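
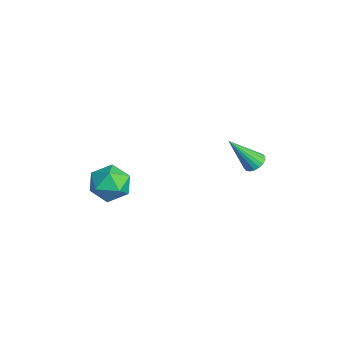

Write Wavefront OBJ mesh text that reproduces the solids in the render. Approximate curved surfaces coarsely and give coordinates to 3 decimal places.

v 1.446 2.995 -0.627
v 1.974 3.255 -0.375
v 1.254 1.705 1.107
v 1.766 3.422 -0.274
v 1.495 3.505 -0.242
v 1.215 3.486 -0.287
v 0.98 3.37 -0.4
v 0.838 3.18 -0.557
v 0.816 2.954 -0.728
v 0.919 2.735 -0.879
v 1.126 2.568 -0.98
v 1.397 2.486 -1.011
v 1.678 2.505 -0.966
v 1.912 2.62 -0.854
v 2.055 2.81 -0.697
v 2.077 3.037 -0.526
v -0.312 -2.903 -3.152
v 0.307 -3.501 -2.333
v -1.867 -3.959 -2.747
v -1.248 -4.557 -1.928
v -1.522 -3.415 -1.748
v -0.561 -2.763 -1.999
v -0.999 -4.697 -3.081
v -0.038 -4.045 -3.332
v -0.117 -4.61 -2.29
v -0.441 -3.818 -1.466
v -1.119 -3.642 -3.614
v -1.443 -2.85 -2.79
f 2 1 4
f 2 4 3
f 4 1 5
f 4 5 3
f 5 1 6
f 5 6 3
f 6 1 7
f 6 7 3
f 7 1 8
f 7 8 3
f 8 1 9
f 8 9 3
f 9 1 10
f 9 10 3
f 10 1 11
f 10 11 3
f 11 1 12
f 11 12 3
f 12 1 13
f 12 13 3
f 13 1 14
f 13 14 3
f 14 1 15
f 14 15 3
f 15 1 16
f 15 16 3
f 16 1 2
f 16 2 3
f 17 28 22
f 17 22 18
f 17 18 24
f 17 24 27
f 17 27 28
f 18 22 26
f 22 28 21
f 28 27 19
f 27 24 23
f 24 18 25
f 20 26 21
f 20 21 19
f 20 19 23
f 20 23 25
f 20 25 26
f 21 26 22
f 19 21 28
f 23 19 27
f 25 23 24
f 26 25 18



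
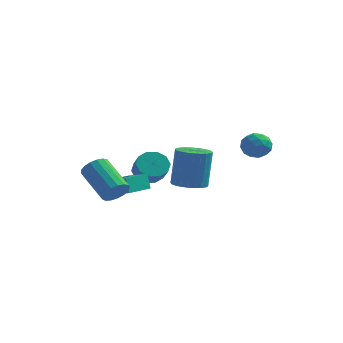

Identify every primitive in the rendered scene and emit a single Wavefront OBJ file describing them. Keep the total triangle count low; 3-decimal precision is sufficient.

v 1.601 -3.518 1.947
v 2.277 -3.017 1.824
v 2.374 -2.661 3.81
v 1.699 -3.162 3.933
v 2.029 -2.799 1.797
v 2.126 -2.443 3.783
v 1.716 -2.69 1.793
v 1.813 -2.334 3.779
v 1.385 -2.707 1.812
v 1.482 -2.351 3.798
v 1.087 -2.848 1.852
v 1.185 -2.492 3.838
v 0.868 -3.09 1.906
v 0.965 -2.735 3.892
v 0.76 -3.398 1.967
v 0.857 -3.042 3.953
v 0.78 -3.724 2.024
v 0.878 -3.368 4.01
v 0.926 -4.019 2.07
v 1.023 -3.663 4.056
v 1.174 -4.237 2.097
v 1.271 -3.881 4.083
v 1.487 -4.346 2.101
v 1.584 -3.99 4.087
v 1.818 -4.329 2.082
v 1.915 -3.973 4.068
v 2.115 -4.188 2.042
v 2.213 -3.832 4.028
v 2.335 -3.945 1.988
v 2.432 -3.59 3.974
v 2.443 -3.638 1.927
v 2.54 -3.282 3.913
v 2.422 -3.312 1.87
v 2.52 -2.956 3.856
v -2.019 -3.278 0.866
v -1.591 -3.337 1.467
v -3.014 -2.361 2.575
v -3.441 -2.302 1.974
v -1.492 -3.029 1.323
v -2.915 -2.053 2.431
v -1.514 -2.778 1.074
v -2.937 -1.802 2.182
v -1.652 -2.641 0.777
v -3.074 -1.666 1.885
v -1.873 -2.651 0.501
v -3.296 -1.675 1.609
v -2.128 -2.804 0.308
v -3.551 -1.828 1.416
v -2.358 -3.065 0.244
v -3.78 -2.09 1.351
v -2.51 -3.376 0.321
v -3.933 -2.4 1.429
v -2.549 -3.663 0.524
v -3.972 -2.688 1.632
v -2.467 -3.863 0.805
v -3.89 -2.888 1.913
v -2.283 -3.928 1.1
v -3.705 -2.953 2.208
v -2.037 -3.845 1.341
v -3.46 -2.869 2.449
v -1.788 -3.631 1.474
v -3.21 -2.656 2.582
v -3.152 -0.975 -0.278
v -3.377 -0.784 0.572
v -2.646 0.601 -0.499
v -2.87 0.792 0.352
v -2.15 -1.252 0.048
v -2.374 -1.061 0.899
v -1.643 0.324 -0.172
v -1.868 0.515 0.678
v -2.552 2.558 0.068
v -1.822 3.005 -0.007
v -1.317 2.31 0.758
v -2.048 1.862 0.832
v -2.11 3.225 0.382
v -1.605 2.529 1.147
v -2.567 3.189 0.651
v -2.062 2.494 1.416
v -3.018 2.912 0.697
v -2.514 2.217 1.462
v -3.292 2.5 0.503
v -2.787 1.805 1.268
v -3.283 2.11 0.142
v -2.778 1.415 0.907
v -2.995 1.891 -0.247
v -2.49 1.195 0.518
v -2.538 1.926 -0.516
v -2.033 1.231 0.249
v -2.086 2.203 -0.562
v -1.582 1.508 0.203
v -1.813 2.615 -0.368
v -1.308 1.92 0.397
v 2.62 2.333 2.467
v 3.389 2.553 2.597
v 2.911 1.107 2.823
v 3.68 1.327 2.953
v 3.093 1.597 3.442
v 2.913 2.355 3.221
v 3.387 1.305 2.199
v 3.207 2.063 1.978
v 3.862 1.918 2.431
v 3.681 2.098 3.199
v 2.619 1.562 2.221
v 2.438 1.742 2.989
v 2.979 2.551 2.501
v 3.321 1.109 2.919
v 2.976 1.268 3.207
v 3.428 1.397 3.283
v 2.699 2.434 2.868
v 3.151 2.564 2.944
v 2.978 2.001 3.441
v 3.149 1.096 2.476
v 3.601 1.226 2.552
v 2.872 2.263 2.137
v 3.324 2.392 2.213
v 3.322 1.659 1.979
v 3.709 2.307 2.479
v 3.88 1.586 2.689
v 3.708 1.573 2.245
v 3.602 2.019 2.116
v 3.602 2.413 2.931
v 3.773 1.692 3.14
v 3.429 1.85 3.428
v 3.323 2.296 3.298
v 3.881 2.039 2.833
v 2.527 1.968 2.28
v 2.698 1.247 2.489
v 2.977 1.364 2.122
v 2.871 1.81 1.992
v 2.42 2.074 2.731
v 2.591 1.353 2.941
v 2.698 1.641 3.304
v 2.592 2.087 3.175
v 2.419 1.621 2.587
f 2 1 5
f 2 5 3
f 3 5 6
f 3 6 4
f 5 1 7
f 5 7 6
f 6 7 8
f 6 8 4
f 7 1 9
f 7 9 8
f 8 9 10
f 8 10 4
f 9 1 11
f 9 11 10
f 10 11 12
f 10 12 4
f 11 1 13
f 11 13 12
f 12 13 14
f 12 14 4
f 13 1 15
f 13 15 14
f 14 15 16
f 14 16 4
f 15 1 17
f 15 17 16
f 16 17 18
f 16 18 4
f 17 1 19
f 17 19 18
f 18 19 20
f 18 20 4
f 19 1 21
f 19 21 20
f 20 21 22
f 20 22 4
f 21 1 23
f 21 23 22
f 22 23 24
f 22 24 4
f 23 1 25
f 23 25 24
f 24 25 26
f 24 26 4
f 25 1 27
f 25 27 26
f 26 27 28
f 26 28 4
f 27 1 29
f 27 29 28
f 28 29 30
f 28 30 4
f 29 1 31
f 29 31 30
f 30 31 32
f 30 32 4
f 31 1 33
f 31 33 32
f 32 33 34
f 32 34 4
f 33 1 2
f 33 2 34
f 34 2 3
f 34 3 4
f 36 35 39
f 36 39 37
f 37 39 40
f 37 40 38
f 39 35 41
f 39 41 40
f 40 41 42
f 40 42 38
f 41 35 43
f 41 43 42
f 42 43 44
f 42 44 38
f 43 35 45
f 43 45 44
f 44 45 46
f 44 46 38
f 45 35 47
f 45 47 46
f 46 47 48
f 46 48 38
f 47 35 49
f 47 49 48
f 48 49 50
f 48 50 38
f 49 35 51
f 49 51 50
f 50 51 52
f 50 52 38
f 51 35 53
f 51 53 52
f 52 53 54
f 52 54 38
f 53 35 55
f 53 55 54
f 54 55 56
f 54 56 38
f 55 35 57
f 55 57 56
f 56 57 58
f 56 58 38
f 57 35 59
f 57 59 58
f 58 59 60
f 58 60 38
f 59 35 61
f 59 61 60
f 60 61 62
f 60 62 38
f 61 35 36
f 61 36 62
f 62 36 37
f 62 37 38
f 64 66 63
f 67 64 63
f 63 66 65
f 65 67 63
f 64 70 66
f 68 64 67
f 68 70 64
f 66 70 65
f 69 67 65
f 65 70 69
f 69 68 67
f 70 68 69
f 72 71 75
f 72 75 73
f 73 75 76
f 73 76 74
f 75 71 77
f 75 77 76
f 76 77 78
f 76 78 74
f 77 71 79
f 77 79 78
f 78 79 80
f 78 80 74
f 79 71 81
f 79 81 80
f 80 81 82
f 80 82 74
f 81 71 83
f 81 83 82
f 82 83 84
f 82 84 74
f 83 71 85
f 83 85 84
f 84 85 86
f 84 86 74
f 85 71 87
f 85 87 86
f 86 87 88
f 86 88 74
f 87 71 89
f 87 89 88
f 88 89 90
f 88 90 74
f 89 71 91
f 89 91 90
f 90 91 92
f 90 92 74
f 91 71 72
f 91 72 92
f 92 72 73
f 92 73 74
f 93 130 109
f 130 104 133
f 109 133 98
f 130 133 109
f 93 109 105
f 109 98 110
f 105 110 94
f 109 110 105
f 93 105 114
f 105 94 115
f 114 115 100
f 105 115 114
f 93 114 126
f 114 100 129
f 126 129 103
f 114 129 126
f 93 126 130
f 126 103 134
f 130 134 104
f 126 134 130
f 94 110 121
f 110 98 124
f 121 124 102
f 110 124 121
f 98 133 111
f 133 104 132
f 111 132 97
f 133 132 111
f 104 134 131
f 134 103 127
f 131 127 95
f 134 127 131
f 103 129 128
f 129 100 116
f 128 116 99
f 129 116 128
f 100 115 120
f 115 94 117
f 120 117 101
f 115 117 120
f 96 122 108
f 122 102 123
f 108 123 97
f 122 123 108
f 96 108 106
f 108 97 107
f 106 107 95
f 108 107 106
f 96 106 113
f 106 95 112
f 113 112 99
f 106 112 113
f 96 113 118
f 113 99 119
f 118 119 101
f 113 119 118
f 96 118 122
f 118 101 125
f 122 125 102
f 118 125 122
f 97 123 111
f 123 102 124
f 111 124 98
f 123 124 111
f 95 107 131
f 107 97 132
f 131 132 104
f 107 132 131
f 99 112 128
f 112 95 127
f 128 127 103
f 112 127 128
f 101 119 120
f 119 99 116
f 120 116 100
f 119 116 120
f 102 125 121
f 125 101 117
f 121 117 94
f 125 117 121



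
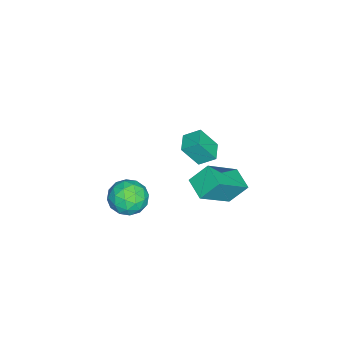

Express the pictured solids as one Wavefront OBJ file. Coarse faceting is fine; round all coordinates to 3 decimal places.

v -2.712 0.656 2.835
v -2.505 0.011 3.814
v -2.824 1.331 3.304
v -2.617 0.687 4.283
v -1.883 0.833 2.777
v -1.676 0.189 3.756
v -1.995 1.509 3.246
v -1.788 0.864 4.225
v -3.153 -1.633 -1.439
v -2.566 -1.832 -2.113
v -3.234 -3.068 -1.087
v -2.647 -3.267 -1.761
v -2.359 -2.811 -1.022
v -2.309 -1.923 -1.24
v -3.491 -2.977 -1.96
v -3.441 -2.089 -2.178
v -2.775 -2.662 -2.435
v -2.075 -2.559 -1.855
v -3.725 -2.341 -1.345
v -3.025 -2.238 -0.765
v -2.852 -1.606 -1.807
v -2.948 -3.294 -1.393
v -2.778 -3.025 -0.959
v -2.433 -3.142 -1.355
v -2.701 -1.66 -1.294
v -2.356 -1.777 -1.69
v -2.234 -2.352 -1.048
v -3.444 -3.123 -1.51
v -3.099 -3.24 -1.906
v -3.367 -1.758 -1.845
v -3.022 -1.875 -2.241
v -3.566 -2.548 -2.152
v -2.63 -2.211 -2.392
v -2.678 -3.055 -2.185
v -3.174 -2.884 -2.302
v -3.145 -2.363 -2.43
v -2.219 -2.151 -2.051
v -2.267 -2.994 -1.844
v -2.097 -2.726 -1.41
v -2.068 -2.205 -1.538
v -2.342 -2.639 -2.24
v -3.533 -1.906 -1.356
v -3.581 -2.749 -1.149
v -3.732 -2.695 -1.662
v -3.703 -2.174 -1.79
v -3.122 -1.845 -1.015
v -3.17 -2.689 -0.808
v -2.655 -2.537 -0.77
v -2.626 -2.016 -0.898
v -3.458 -2.261 -0.96
v -2.994 0.109 0.34
v -3.346 0.798 1.177
v -4.225 0.992 -0.904
v -4.576 1.682 -0.067
v -2.244 0.798 0.087
v -2.595 1.488 0.924
v -3.474 1.682 -1.157
v -3.826 2.371 -0.32
f 2 4 1
f 5 2 1
f 1 4 3
f 3 5 1
f 2 8 4
f 6 2 5
f 6 8 2
f 4 8 3
f 7 5 3
f 3 8 7
f 7 6 5
f 8 6 7
f 9 46 25
f 46 20 49
f 25 49 14
f 46 49 25
f 9 25 21
f 25 14 26
f 21 26 10
f 25 26 21
f 9 21 30
f 21 10 31
f 30 31 16
f 21 31 30
f 9 30 42
f 30 16 45
f 42 45 19
f 30 45 42
f 9 42 46
f 42 19 50
f 46 50 20
f 42 50 46
f 10 26 37
f 26 14 40
f 37 40 18
f 26 40 37
f 14 49 27
f 49 20 48
f 27 48 13
f 49 48 27
f 20 50 47
f 50 19 43
f 47 43 11
f 50 43 47
f 19 45 44
f 45 16 32
f 44 32 15
f 45 32 44
f 16 31 36
f 31 10 33
f 36 33 17
f 31 33 36
f 12 38 24
f 38 18 39
f 24 39 13
f 38 39 24
f 12 24 22
f 24 13 23
f 22 23 11
f 24 23 22
f 12 22 29
f 22 11 28
f 29 28 15
f 22 28 29
f 12 29 34
f 29 15 35
f 34 35 17
f 29 35 34
f 12 34 38
f 34 17 41
f 38 41 18
f 34 41 38
f 13 39 27
f 39 18 40
f 27 40 14
f 39 40 27
f 11 23 47
f 23 13 48
f 47 48 20
f 23 48 47
f 15 28 44
f 28 11 43
f 44 43 19
f 28 43 44
f 17 35 36
f 35 15 32
f 36 32 16
f 35 32 36
f 18 41 37
f 41 17 33
f 37 33 10
f 41 33 37
f 52 54 51
f 55 52 51
f 51 54 53
f 53 55 51
f 52 58 54
f 56 52 55
f 56 58 52
f 54 58 53
f 57 55 53
f 53 58 57
f 57 56 55
f 58 56 57



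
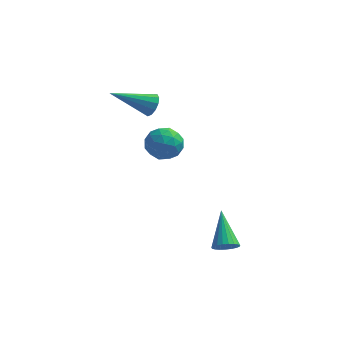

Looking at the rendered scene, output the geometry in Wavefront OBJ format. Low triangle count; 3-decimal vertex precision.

v -0.827 3.164 3.405
v -0.48 3.134 3.966
v -2.593 2.376 4.455
v -0.636 3.471 3.958
v -0.853 3.711 3.774
v -1.061 3.778 3.473
v -1.195 3.65 3.151
v -1.213 3.367 2.909
v -1.108 3.02 2.825
v -0.914 2.719 2.926
v -0.692 2.56 3.178
v -0.514 2.592 3.503
v -0.435 2.806 3.797
v 0.111 -0.398 3.557
v 0.993 -0.302 3.336
v 0.447 -1.578 4.384
v 1.329 -1.482 4.163
v 0.923 -0.865 4.703
v 0.715 -0.136 4.191
v 0.725 -1.744 3.529
v 0.517 -1.015 3.017
v 1.373 -1.134 3.318
v 1.495 -0.59 4.044
v -0.055 -1.29 3.676
v 0.067 -0.746 4.402
v 0.522 -0.246 3.374
v 0.918 -1.634 4.346
v 0.679 -1.271 4.663
v 1.197 -1.214 4.534
v 0.359 -0.149 3.876
v 0.877 -0.092 3.747
v 0.836 -0.423 4.55
v 0.563 -1.788 3.973
v 1.081 -1.731 3.844
v 0.243 -0.666 3.186
v 0.761 -0.609 3.057
v 0.604 -1.457 3.17
v 1.264 -0.679 3.234
v 1.462 -1.372 3.72
v 1.107 -1.527 3.347
v 0.984 -1.098 3.046
v 1.336 -0.359 3.66
v 1.534 -1.053 4.146
v 1.295 -0.69 4.463
v 1.173 -0.261 4.163
v 1.559 -0.848 3.65
v -0.094 -0.827 3.574
v 0.104 -1.521 4.06
v 0.267 -1.619 3.557
v 0.145 -1.19 3.257
v -0.022 -0.508 4
v 0.176 -1.201 4.486
v 0.456 -0.782 4.674
v 0.333 -0.353 4.373
v -0.119 -1.032 4.07
v 3.587 -1.295 -2.315
v 4.152 -1.013 -2.417
v 3.053 0.215 -1.085
v 4.003 -0.908 -2.61
v 3.781 -0.87 -2.753
v 3.526 -0.906 -2.82
v 3.281 -1.009 -2.799
v 3.09 -1.161 -2.695
v 2.984 -1.337 -2.526
v 2.982 -1.505 -2.319
v 3.085 -1.637 -2.113
v 3.275 -1.71 -1.941
v 3.519 -1.711 -1.834
v 3.774 -1.641 -1.81
v 3.997 -1.51 -1.874
v 4.149 -1.342 -2.013
v 4.204 -1.167 -2.205
f 2 1 4
f 2 4 3
f 4 1 5
f 4 5 3
f 5 1 6
f 5 6 3
f 6 1 7
f 6 7 3
f 7 1 8
f 7 8 3
f 8 1 9
f 8 9 3
f 9 1 10
f 9 10 3
f 10 1 11
f 10 11 3
f 11 1 12
f 11 12 3
f 12 1 13
f 12 13 3
f 13 1 2
f 13 2 3
f 14 51 30
f 51 25 54
f 30 54 19
f 51 54 30
f 14 30 26
f 30 19 31
f 26 31 15
f 30 31 26
f 14 26 35
f 26 15 36
f 35 36 21
f 26 36 35
f 14 35 47
f 35 21 50
f 47 50 24
f 35 50 47
f 14 47 51
f 47 24 55
f 51 55 25
f 47 55 51
f 15 31 42
f 31 19 45
f 42 45 23
f 31 45 42
f 19 54 32
f 54 25 53
f 32 53 18
f 54 53 32
f 25 55 52
f 55 24 48
f 52 48 16
f 55 48 52
f 24 50 49
f 50 21 37
f 49 37 20
f 50 37 49
f 21 36 41
f 36 15 38
f 41 38 22
f 36 38 41
f 17 43 29
f 43 23 44
f 29 44 18
f 43 44 29
f 17 29 27
f 29 18 28
f 27 28 16
f 29 28 27
f 17 27 34
f 27 16 33
f 34 33 20
f 27 33 34
f 17 34 39
f 34 20 40
f 39 40 22
f 34 40 39
f 17 39 43
f 39 22 46
f 43 46 23
f 39 46 43
f 18 44 32
f 44 23 45
f 32 45 19
f 44 45 32
f 16 28 52
f 28 18 53
f 52 53 25
f 28 53 52
f 20 33 49
f 33 16 48
f 49 48 24
f 33 48 49
f 22 40 41
f 40 20 37
f 41 37 21
f 40 37 41
f 23 46 42
f 46 22 38
f 42 38 15
f 46 38 42
f 57 56 59
f 57 59 58
f 59 56 60
f 59 60 58
f 60 56 61
f 60 61 58
f 61 56 62
f 61 62 58
f 62 56 63
f 62 63 58
f 63 56 64
f 63 64 58
f 64 56 65
f 64 65 58
f 65 56 66
f 65 66 58
f 66 56 67
f 66 67 58
f 67 56 68
f 67 68 58
f 68 56 69
f 68 69 58
f 69 56 70
f 69 70 58
f 70 56 71
f 70 71 58
f 71 56 72
f 71 72 58
f 72 56 57
f 72 57 58



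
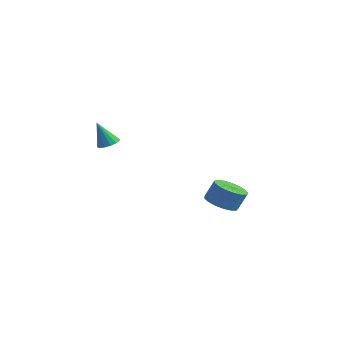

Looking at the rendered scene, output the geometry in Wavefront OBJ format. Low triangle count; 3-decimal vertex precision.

v 1.313 3.288 -2.505
v 2.283 3.099 -2.716
v 2.616 3.524 -1.567
v 1.647 3.712 -1.355
v 2.218 3.554 -2.866
v 2.551 3.979 -1.716
v 1.946 3.948 -2.932
v 2.28 4.373 -1.783
v 1.529 4.191 -2.901
v 1.863 4.616 -1.752
v 1.063 4.227 -2.779
v 1.396 4.652 -1.63
v 0.654 4.047 -2.594
v 0.987 4.472 -1.445
v 0.396 3.694 -2.389
v 0.729 4.119 -1.239
v 0.348 3.247 -2.21
v 0.682 3.672 -1.06
v 0.521 2.81 -2.099
v 0.855 3.235 -0.949
v 0.876 2.482 -2.08
v 1.21 2.907 -0.931
v 1.331 2.339 -2.159
v 1.664 2.763 -1.01
v 1.782 2.413 -2.317
v 2.115 2.837 -1.168
v 2.125 2.687 -2.518
v 2.459 3.112 -1.369
v 0.018 -3.523 3.283
v 0.626 -3.534 3.448
v -0.378 -3.957 4.717
v 0.527 -3.23 3.512
v 0.291 -3.005 3.515
v -0.018 -2.918 3.456
v -0.317 -2.994 3.35
v -0.526 -3.212 3.226
v -0.59 -3.513 3.118
v -0.49 -3.817 3.054
v -0.254 -4.042 3.051
v 0.055 -4.128 3.11
v 0.354 -4.052 3.216
v 0.563 -3.835 3.339
f 2 1 5
f 2 5 3
f 3 5 6
f 3 6 4
f 5 1 7
f 5 7 6
f 6 7 8
f 6 8 4
f 7 1 9
f 7 9 8
f 8 9 10
f 8 10 4
f 9 1 11
f 9 11 10
f 10 11 12
f 10 12 4
f 11 1 13
f 11 13 12
f 12 13 14
f 12 14 4
f 13 1 15
f 13 15 14
f 14 15 16
f 14 16 4
f 15 1 17
f 15 17 16
f 16 17 18
f 16 18 4
f 17 1 19
f 17 19 18
f 18 19 20
f 18 20 4
f 19 1 21
f 19 21 20
f 20 21 22
f 20 22 4
f 21 1 23
f 21 23 22
f 22 23 24
f 22 24 4
f 23 1 25
f 23 25 24
f 24 25 26
f 24 26 4
f 25 1 27
f 25 27 26
f 26 27 28
f 26 28 4
f 27 1 2
f 27 2 28
f 28 2 3
f 28 3 4
f 30 29 32
f 30 32 31
f 32 29 33
f 32 33 31
f 33 29 34
f 33 34 31
f 34 29 35
f 34 35 31
f 35 29 36
f 35 36 31
f 36 29 37
f 36 37 31
f 37 29 38
f 37 38 31
f 38 29 39
f 38 39 31
f 39 29 40
f 39 40 31
f 40 29 41
f 40 41 31
f 41 29 42
f 41 42 31
f 42 29 30
f 42 30 31



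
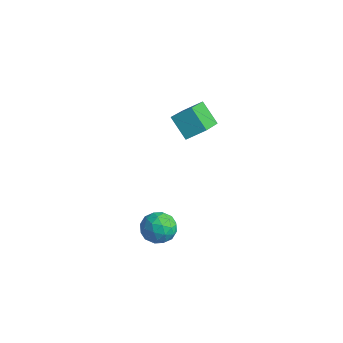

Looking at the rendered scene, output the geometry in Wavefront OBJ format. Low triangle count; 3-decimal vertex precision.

v -0.765 -0.473 -1.055
v -0.4 -1.01 -1.501
v -1.62 -1.35 -0.699
v -1.255 -1.887 -1.145
v -0.905 -1.61 -0.495
v -0.376 -1.068 -0.715
v -1.644 -1.292 -1.485
v -1.115 -0.75 -1.705
v -0.943 -1.517 -1.767
v -0.486 -1.714 -1.155
v -1.534 -0.646 -1.045
v -1.077 -0.843 -0.433
v -0.507 -0.665 -1.31
v -1.513 -1.695 -0.89
v -1.307 -1.532 -0.508
v -1.092 -1.849 -0.77
v -0.493 -0.698 -0.848
v -0.279 -1.015 -1.11
v -0.575 -1.367 -0.518
v -1.741 -1.345 -1.09
v -1.527 -1.662 -1.352
v -0.928 -0.511 -1.43
v -0.713 -0.828 -1.692
v -1.445 -0.993 -1.682
v -0.612 -1.278 -1.728
v -1.114 -1.794 -1.518
v -1.343 -1.444 -1.718
v -1.032 -1.125 -1.848
v -0.343 -1.394 -1.368
v -0.846 -1.909 -1.158
v -0.64 -1.746 -0.776
v -0.329 -1.428 -0.906
v -0.662 -1.692 -1.524
v -1.174 -0.451 -1.042
v -1.677 -0.966 -0.832
v -1.691 -0.932 -1.294
v -1.38 -0.614 -1.424
v -0.906 -0.566 -0.682
v -1.408 -1.082 -0.472
v -0.988 -1.235 -0.352
v -0.677 -0.916 -0.482
v -1.358 -0.668 -0.676
v -1.131 0.365 3.436
v -2.009 0.371 4.254
v -2.066 1.84 2.421
v -2.944 1.846 3.239
v -0.656 1.014 3.941
v -1.534 1.02 4.759
v -1.591 2.489 2.926
v -2.469 2.495 3.744
f 1 38 17
f 38 12 41
f 17 41 6
f 38 41 17
f 1 17 13
f 17 6 18
f 13 18 2
f 17 18 13
f 1 13 22
f 13 2 23
f 22 23 8
f 13 23 22
f 1 22 34
f 22 8 37
f 34 37 11
f 22 37 34
f 1 34 38
f 34 11 42
f 38 42 12
f 34 42 38
f 2 18 29
f 18 6 32
f 29 32 10
f 18 32 29
f 6 41 19
f 41 12 40
f 19 40 5
f 41 40 19
f 12 42 39
f 42 11 35
f 39 35 3
f 42 35 39
f 11 37 36
f 37 8 24
f 36 24 7
f 37 24 36
f 8 23 28
f 23 2 25
f 28 25 9
f 23 25 28
f 4 30 16
f 30 10 31
f 16 31 5
f 30 31 16
f 4 16 14
f 16 5 15
f 14 15 3
f 16 15 14
f 4 14 21
f 14 3 20
f 21 20 7
f 14 20 21
f 4 21 26
f 21 7 27
f 26 27 9
f 21 27 26
f 4 26 30
f 26 9 33
f 30 33 10
f 26 33 30
f 5 31 19
f 31 10 32
f 19 32 6
f 31 32 19
f 3 15 39
f 15 5 40
f 39 40 12
f 15 40 39
f 7 20 36
f 20 3 35
f 36 35 11
f 20 35 36
f 9 27 28
f 27 7 24
f 28 24 8
f 27 24 28
f 10 33 29
f 33 9 25
f 29 25 2
f 33 25 29
f 44 46 43
f 47 44 43
f 43 46 45
f 45 47 43
f 44 50 46
f 48 44 47
f 48 50 44
f 46 50 45
f 49 47 45
f 45 50 49
f 49 48 47
f 50 48 49



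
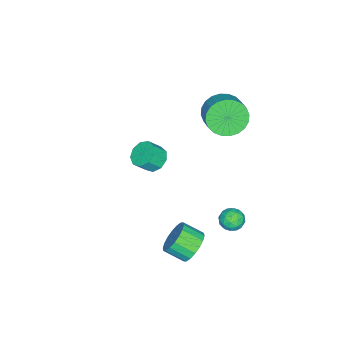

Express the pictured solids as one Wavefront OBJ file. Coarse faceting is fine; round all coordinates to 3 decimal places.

v 0.626 3.436 -2.762
v 1.112 2.973 -2.895
v -0.152 2.667 -2.925
v 0.334 2.204 -3.058
v 0.259 2.449 -2.424
v 0.74 2.924 -2.323
v 0.22 2.716 -3.497
v 0.701 3.191 -3.396
v 0.861 2.528 -3.349
v 0.884 2.363 -2.686
v 0.076 3.277 -3.134
v 0.099 3.112 -2.471
v 0.937 3.272 -2.814
v 0.023 2.368 -3.006
v -0.021 2.512 -2.633
v 0.264 2.24 -2.711
v 0.719 3.243 -2.478
v 1.004 2.971 -2.556
v 0.503 2.663 -2.28
v -0.044 2.669 -3.264
v 0.241 2.397 -3.342
v 0.696 3.4 -3.109
v 0.981 3.128 -3.187
v 0.457 2.977 -3.54
v 1.075 2.738 -3.159
v 0.618 2.286 -3.255
v 0.551 2.587 -3.513
v 0.834 2.866 -3.453
v 1.089 2.641 -2.769
v 0.632 2.19 -2.865
v 0.588 2.333 -2.493
v 0.87 2.613 -2.433
v 0.941 2.38 -3.036
v 0.328 3.45 -2.955
v -0.129 2.999 -3.051
v 0.09 3.027 -3.387
v 0.372 3.307 -3.327
v 0.342 3.354 -2.565
v -0.115 2.902 -2.661
v 0.126 2.774 -2.367
v 0.409 3.053 -2.307
v 0.019 3.26 -2.784
v 2.758 1.87 -3.296
v 3.451 2.257 -2.87
v 3.634 1.276 -2.278
v 2.942 0.89 -2.704
v 3.14 2.343 -2.632
v 3.324 1.362 -2.04
v 2.754 2.335 -2.525
v 2.938 1.354 -1.933
v 2.369 2.235 -2.571
v 2.552 1.254 -1.979
v 2.061 2.063 -2.761
v 2.244 1.083 -2.169
v 1.891 1.853 -3.056
v 2.074 0.872 -2.464
v 1.893 1.646 -3.399
v 2.076 0.666 -2.807
v 2.066 1.484 -3.722
v 2.249 0.503 -3.13
v 2.376 1.398 -3.96
v 2.56 0.417 -3.368
v 2.762 1.406 -4.067
v 2.946 0.425 -3.475
v 3.148 1.506 -4.021
v 3.331 0.525 -3.429
v 3.456 1.677 -3.831
v 3.639 0.697 -3.239
v 3.626 1.888 -3.536
v 3.809 0.907 -2.944
v 3.624 2.094 -3.193
v 3.807 1.114 -2.601
v -2.573 0.915 2.086
v -1.969 0.887 1.216
v -1.063 1.538 1.823
v -1.667 1.565 2.694
v -2.181 1.237 1.156
v -1.275 1.888 1.763
v -2.452 1.538 1.238
v -1.546 2.189 1.845
v -2.742 1.745 1.449
v -1.836 2.395 2.056
v -3.006 1.824 1.757
v -2.1 2.475 2.364
v -3.204 1.766 2.115
v -2.298 2.417 2.723
v -3.306 1.578 2.469
v -2.4 2.228 3.077
v -3.296 1.288 2.765
v -2.391 1.939 3.372
v -3.177 0.942 2.957
v -2.271 1.593 3.564
v -2.965 0.592 3.017
v -2.059 1.243 3.624
v -2.694 0.291 2.935
v -1.788 0.942 3.542
v -2.404 0.085 2.724
v -1.498 0.735 3.331
v -2.14 0.005 2.416
v -1.234 0.656 3.023
v -1.942 0.063 2.057
v -1.036 0.714 2.665
v -1.84 0.252 1.703
v -0.934 0.902 2.311
v -1.849 0.541 1.408
v -0.944 1.192 2.015
v -2.929 -2.88 -3.874
v -2.397 -3.148 -4.393
v -1.899 -3.608 -3.645
v -2.431 -3.34 -3.126
v -2.242 -2.667 -4.201
v -1.744 -3.128 -3.453
v -2.408 -2.286 -3.856
v -1.91 -2.747 -3.108
v -2.818 -2.183 -3.519
v -2.32 -2.643 -2.771
v -3.28 -2.406 -3.349
v -2.782 -2.866 -2.6
v -3.578 -2.85 -3.424
v -3.079 -3.311 -2.676
v -3.572 -3.309 -3.71
v -3.074 -3.769 -2.962
v -3.265 -3.566 -4.073
v -2.767 -4.027 -3.325
v -2.802 -3.503 -4.343
v -2.303 -3.963 -3.594
f 1 38 17
f 38 12 41
f 17 41 6
f 38 41 17
f 1 17 13
f 17 6 18
f 13 18 2
f 17 18 13
f 1 13 22
f 13 2 23
f 22 23 8
f 13 23 22
f 1 22 34
f 22 8 37
f 34 37 11
f 22 37 34
f 1 34 38
f 34 11 42
f 38 42 12
f 34 42 38
f 2 18 29
f 18 6 32
f 29 32 10
f 18 32 29
f 6 41 19
f 41 12 40
f 19 40 5
f 41 40 19
f 12 42 39
f 42 11 35
f 39 35 3
f 42 35 39
f 11 37 36
f 37 8 24
f 36 24 7
f 37 24 36
f 8 23 28
f 23 2 25
f 28 25 9
f 23 25 28
f 4 30 16
f 30 10 31
f 16 31 5
f 30 31 16
f 4 16 14
f 16 5 15
f 14 15 3
f 16 15 14
f 4 14 21
f 14 3 20
f 21 20 7
f 14 20 21
f 4 21 26
f 21 7 27
f 26 27 9
f 21 27 26
f 4 26 30
f 26 9 33
f 30 33 10
f 26 33 30
f 5 31 19
f 31 10 32
f 19 32 6
f 31 32 19
f 3 15 39
f 15 5 40
f 39 40 12
f 15 40 39
f 7 20 36
f 20 3 35
f 36 35 11
f 20 35 36
f 9 27 28
f 27 7 24
f 28 24 8
f 27 24 28
f 10 33 29
f 33 9 25
f 29 25 2
f 33 25 29
f 44 43 47
f 44 47 45
f 45 47 48
f 45 48 46
f 47 43 49
f 47 49 48
f 48 49 50
f 48 50 46
f 49 43 51
f 49 51 50
f 50 51 52
f 50 52 46
f 51 43 53
f 51 53 52
f 52 53 54
f 52 54 46
f 53 43 55
f 53 55 54
f 54 55 56
f 54 56 46
f 55 43 57
f 55 57 56
f 56 57 58
f 56 58 46
f 57 43 59
f 57 59 58
f 58 59 60
f 58 60 46
f 59 43 61
f 59 61 60
f 60 61 62
f 60 62 46
f 61 43 63
f 61 63 62
f 62 63 64
f 62 64 46
f 63 43 65
f 63 65 64
f 64 65 66
f 64 66 46
f 65 43 67
f 65 67 66
f 66 67 68
f 66 68 46
f 67 43 69
f 67 69 68
f 68 69 70
f 68 70 46
f 69 43 71
f 69 71 70
f 70 71 72
f 70 72 46
f 71 43 44
f 71 44 72
f 72 44 45
f 72 45 46
f 74 73 77
f 74 77 75
f 75 77 78
f 75 78 76
f 77 73 79
f 77 79 78
f 78 79 80
f 78 80 76
f 79 73 81
f 79 81 80
f 80 81 82
f 80 82 76
f 81 73 83
f 81 83 82
f 82 83 84
f 82 84 76
f 83 73 85
f 83 85 84
f 84 85 86
f 84 86 76
f 85 73 87
f 85 87 86
f 86 87 88
f 86 88 76
f 87 73 89
f 87 89 88
f 88 89 90
f 88 90 76
f 89 73 91
f 89 91 90
f 90 91 92
f 90 92 76
f 91 73 93
f 91 93 92
f 92 93 94
f 92 94 76
f 93 73 95
f 93 95 94
f 94 95 96
f 94 96 76
f 95 73 97
f 95 97 96
f 96 97 98
f 96 98 76
f 97 73 99
f 97 99 98
f 98 99 100
f 98 100 76
f 99 73 101
f 99 101 100
f 100 101 102
f 100 102 76
f 101 73 103
f 101 103 102
f 102 103 104
f 102 104 76
f 103 73 105
f 103 105 104
f 104 105 106
f 104 106 76
f 105 73 74
f 105 74 106
f 106 74 75
f 106 75 76
f 108 107 111
f 108 111 109
f 109 111 112
f 109 112 110
f 111 107 113
f 111 113 112
f 112 113 114
f 112 114 110
f 113 107 115
f 113 115 114
f 114 115 116
f 114 116 110
f 115 107 117
f 115 117 116
f 116 117 118
f 116 118 110
f 117 107 119
f 117 119 118
f 118 119 120
f 118 120 110
f 119 107 121
f 119 121 120
f 120 121 122
f 120 122 110
f 121 107 123
f 121 123 122
f 122 123 124
f 122 124 110
f 123 107 125
f 123 125 124
f 124 125 126
f 124 126 110
f 125 107 108
f 125 108 126
f 126 108 109
f 126 109 110



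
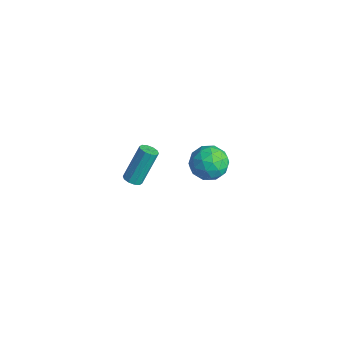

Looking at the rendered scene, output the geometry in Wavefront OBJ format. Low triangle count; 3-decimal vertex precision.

v -2.274 -2.108 -3.094
v -1.763 -2.014 -3.112
v -1.895 -0.938 -1.325
v -2.406 -1.032 -1.306
v -1.913 -1.775 -3.267
v -2.046 -0.7 -1.48
v -2.201 -1.664 -3.355
v -2.334 -0.589 -1.568
v -2.517 -1.722 -3.344
v -2.65 -0.647 -1.556
v -2.74 -1.928 -3.237
v -2.873 -0.852 -1.449
v -2.785 -2.202 -3.075
v -2.917 -1.126 -1.288
v -2.634 -2.44 -2.92
v -2.767 -1.365 -1.133
v -2.346 -2.551 -2.832
v -2.479 -1.476 -1.045
v -2.03 -2.493 -2.844
v -2.163 -1.418 -1.056
v -1.807 -2.288 -2.951
v -1.94 -1.212 -1.163
v 3.222 -0.86 3.802
v 3.939 -0.932 3.125
v 3.501 -2.368 4.255
v 4.218 -2.44 3.578
v 4.339 -1.856 4.367
v 4.167 -0.924 4.086
v 3.273 -2.376 3.294
v 3.101 -1.444 3.013
v 3.97 -1.868 2.811
v 4.629 -1.547 3.474
v 2.811 -1.753 3.906
v 3.47 -1.432 4.569
v 3.556 -0.764 3.423
v 3.884 -2.536 3.957
v 3.956 -2.193 4.42
v 4.377 -2.235 4.022
v 3.69 -0.759 3.989
v 4.111 -0.801 3.591
v 4.347 -1.344 4.321
v 3.329 -2.499 3.789
v 3.75 -2.541 3.391
v 3.063 -1.065 3.358
v 3.484 -1.107 2.96
v 3.093 -1.956 3.059
v 3.995 -1.356 2.841
v 4.16 -2.242 3.107
v 3.604 -2.205 2.94
v 3.503 -1.657 2.775
v 4.383 -1.167 3.23
v 4.547 -2.053 3.497
v 4.618 -1.71 3.96
v 4.517 -1.163 3.796
v 4.401 -1.718 3.046
v 2.893 -1.247 3.883
v 3.057 -2.133 4.15
v 2.923 -2.137 3.584
v 2.822 -1.59 3.42
v 3.28 -1.058 4.273
v 3.445 -1.944 4.539
v 3.937 -1.643 4.605
v 3.836 -1.095 4.44
v 3.039 -1.582 4.334
f 2 1 5
f 2 5 3
f 3 5 6
f 3 6 4
f 5 1 7
f 5 7 6
f 6 7 8
f 6 8 4
f 7 1 9
f 7 9 8
f 8 9 10
f 8 10 4
f 9 1 11
f 9 11 10
f 10 11 12
f 10 12 4
f 11 1 13
f 11 13 12
f 12 13 14
f 12 14 4
f 13 1 15
f 13 15 14
f 14 15 16
f 14 16 4
f 15 1 17
f 15 17 16
f 16 17 18
f 16 18 4
f 17 1 19
f 17 19 18
f 18 19 20
f 18 20 4
f 19 1 21
f 19 21 20
f 20 21 22
f 20 22 4
f 21 1 2
f 21 2 22
f 22 2 3
f 22 3 4
f 23 60 39
f 60 34 63
f 39 63 28
f 60 63 39
f 23 39 35
f 39 28 40
f 35 40 24
f 39 40 35
f 23 35 44
f 35 24 45
f 44 45 30
f 35 45 44
f 23 44 56
f 44 30 59
f 56 59 33
f 44 59 56
f 23 56 60
f 56 33 64
f 60 64 34
f 56 64 60
f 24 40 51
f 40 28 54
f 51 54 32
f 40 54 51
f 28 63 41
f 63 34 62
f 41 62 27
f 63 62 41
f 34 64 61
f 64 33 57
f 61 57 25
f 64 57 61
f 33 59 58
f 59 30 46
f 58 46 29
f 59 46 58
f 30 45 50
f 45 24 47
f 50 47 31
f 45 47 50
f 26 52 38
f 52 32 53
f 38 53 27
f 52 53 38
f 26 38 36
f 38 27 37
f 36 37 25
f 38 37 36
f 26 36 43
f 36 25 42
f 43 42 29
f 36 42 43
f 26 43 48
f 43 29 49
f 48 49 31
f 43 49 48
f 26 48 52
f 48 31 55
f 52 55 32
f 48 55 52
f 27 53 41
f 53 32 54
f 41 54 28
f 53 54 41
f 25 37 61
f 37 27 62
f 61 62 34
f 37 62 61
f 29 42 58
f 42 25 57
f 58 57 33
f 42 57 58
f 31 49 50
f 49 29 46
f 50 46 30
f 49 46 50
f 32 55 51
f 55 31 47
f 51 47 24
f 55 47 51



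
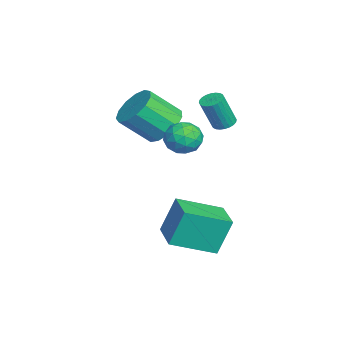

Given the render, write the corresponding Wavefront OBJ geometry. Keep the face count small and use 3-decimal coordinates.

v -0.925 3.521 2.746
v -0.43 3.737 2.729
v -0.141 3.196 4.217
v -0.635 2.979 4.234
v -0.542 3.897 2.808
v -0.253 3.355 4.297
v -0.713 3.999 2.879
v -0.423 3.458 4.367
v -0.915 4.029 2.929
v -0.626 3.487 4.417
v -1.119 3.981 2.951
v -0.83 3.439 4.439
v -1.293 3.863 2.942
v -1.004 3.321 4.43
v -1.412 3.693 2.903
v -1.122 3.151 4.391
v -1.456 3.497 2.84
v -1.166 2.955 4.329
v -1.419 3.304 2.763
v -1.13 2.763 4.251
v -1.307 3.145 2.683
v -1.018 2.603 4.172
v -1.137 3.042 2.613
v -0.847 2.501 4.101
v -0.934 3.013 2.563
v -0.645 2.471 4.051
v -0.73 3.061 2.541
v -0.441 2.519 4.029
v -0.556 3.179 2.55
v -0.267 2.637 4.038
v -0.438 3.349 2.589
v -0.148 2.807 4.077
v -0.394 3.545 2.651
v -0.104 3.003 4.14
v 0.31 2.125 2.716
v 0.967 2.248 2.171
v 1.153 1.412 3.569
v 1.81 1.535 3.024
v 1.485 2.201 3.465
v 0.964 2.641 2.938
v 1.156 1.019 2.802
v 0.635 1.459 2.275
v 1.489 1.564 2.224
v 1.692 2.295 2.634
v 0.428 1.365 3.106
v 0.631 2.096 3.516
v 0.564 2.249 2.369
v 1.556 1.411 3.371
v 1.365 1.802 3.631
v 1.75 1.875 3.31
v 0.563 2.48 2.82
v 0.949 2.553 2.499
v 1.253 2.525 3.26
v 1.171 1.107 3.241
v 1.557 1.18 2.92
v 0.37 1.785 2.43
v 0.755 1.858 2.109
v 0.867 1.135 2.48
v 1.257 1.92 2.079
v 1.753 1.501 2.581
v 1.369 1.197 2.45
v 1.063 1.456 2.14
v 1.377 2.349 2.32
v 1.872 1.93 2.821
v 1.681 2.322 3.081
v 1.375 2.581 2.771
v 1.684 1.947 2.351
v 0.248 1.73 2.919
v 0.743 1.311 3.42
v 0.745 1.079 2.969
v 0.439 1.338 2.659
v 0.367 2.159 3.159
v 0.863 1.74 3.661
v 1.057 2.204 3.6
v 0.751 2.463 3.29
v 0.436 1.713 3.389
v 2.66 0.903 -1.525
v 2.434 1.522 0.128
v 2.277 2.809 -2.292
v 2.051 3.428 -0.638
v 4.229 1.252 -1.442
v 4.003 1.871 0.212
v 3.846 3.158 -2.208
v 3.62 3.777 -0.555
v -1.538 1.081 2.257
v -1.016 0.488 1.565
v -0.841 -0.813 2.811
v -1.362 -0.221 3.503
v -0.609 0.813 1.846
v -0.434 -0.489 3.092
v -0.497 1.222 2.258
v -0.322 -0.079 3.504
v -0.716 1.587 2.67
v -0.54 0.285 3.916
v -1.195 1.791 2.95
v -1.019 0.489 4.196
v -1.783 1.769 3.011
v -1.608 0.468 4.257
v -2.293 1.529 2.832
v -2.118 0.228 4.078
v -2.564 1.147 2.47
v -2.388 -0.155 3.716
v -2.508 0.743 2.041
v -2.333 -0.558 3.287
v -2.145 0.447 1.681
v -1.969 -0.854 2.926
v -1.589 0.352 1.503
v -1.413 -0.949 2.749
f 2 1 5
f 2 5 3
f 3 5 6
f 3 6 4
f 5 1 7
f 5 7 6
f 6 7 8
f 6 8 4
f 7 1 9
f 7 9 8
f 8 9 10
f 8 10 4
f 9 1 11
f 9 11 10
f 10 11 12
f 10 12 4
f 11 1 13
f 11 13 12
f 12 13 14
f 12 14 4
f 13 1 15
f 13 15 14
f 14 15 16
f 14 16 4
f 15 1 17
f 15 17 16
f 16 17 18
f 16 18 4
f 17 1 19
f 17 19 18
f 18 19 20
f 18 20 4
f 19 1 21
f 19 21 20
f 20 21 22
f 20 22 4
f 21 1 23
f 21 23 22
f 22 23 24
f 22 24 4
f 23 1 25
f 23 25 24
f 24 25 26
f 24 26 4
f 25 1 27
f 25 27 26
f 26 27 28
f 26 28 4
f 27 1 29
f 27 29 28
f 28 29 30
f 28 30 4
f 29 1 31
f 29 31 30
f 30 31 32
f 30 32 4
f 31 1 33
f 31 33 32
f 32 33 34
f 32 34 4
f 33 1 2
f 33 2 34
f 34 2 3
f 34 3 4
f 35 72 51
f 72 46 75
f 51 75 40
f 72 75 51
f 35 51 47
f 51 40 52
f 47 52 36
f 51 52 47
f 35 47 56
f 47 36 57
f 56 57 42
f 47 57 56
f 35 56 68
f 56 42 71
f 68 71 45
f 56 71 68
f 35 68 72
f 68 45 76
f 72 76 46
f 68 76 72
f 36 52 63
f 52 40 66
f 63 66 44
f 52 66 63
f 40 75 53
f 75 46 74
f 53 74 39
f 75 74 53
f 46 76 73
f 76 45 69
f 73 69 37
f 76 69 73
f 45 71 70
f 71 42 58
f 70 58 41
f 71 58 70
f 42 57 62
f 57 36 59
f 62 59 43
f 57 59 62
f 38 64 50
f 64 44 65
f 50 65 39
f 64 65 50
f 38 50 48
f 50 39 49
f 48 49 37
f 50 49 48
f 38 48 55
f 48 37 54
f 55 54 41
f 48 54 55
f 38 55 60
f 55 41 61
f 60 61 43
f 55 61 60
f 38 60 64
f 60 43 67
f 64 67 44
f 60 67 64
f 39 65 53
f 65 44 66
f 53 66 40
f 65 66 53
f 37 49 73
f 49 39 74
f 73 74 46
f 49 74 73
f 41 54 70
f 54 37 69
f 70 69 45
f 54 69 70
f 43 61 62
f 61 41 58
f 62 58 42
f 61 58 62
f 44 67 63
f 67 43 59
f 63 59 36
f 67 59 63
f 78 80 77
f 81 78 77
f 77 80 79
f 79 81 77
f 78 84 80
f 82 78 81
f 82 84 78
f 80 84 79
f 83 81 79
f 79 84 83
f 83 82 81
f 84 82 83
f 86 85 89
f 86 89 87
f 87 89 90
f 87 90 88
f 89 85 91
f 89 91 90
f 90 91 92
f 90 92 88
f 91 85 93
f 91 93 92
f 92 93 94
f 92 94 88
f 93 85 95
f 93 95 94
f 94 95 96
f 94 96 88
f 95 85 97
f 95 97 96
f 96 97 98
f 96 98 88
f 97 85 99
f 97 99 98
f 98 99 100
f 98 100 88
f 99 85 101
f 99 101 100
f 100 101 102
f 100 102 88
f 101 85 103
f 101 103 102
f 102 103 104
f 102 104 88
f 103 85 105
f 103 105 104
f 104 105 106
f 104 106 88
f 105 85 107
f 105 107 106
f 106 107 108
f 106 108 88
f 107 85 86
f 107 86 108
f 108 86 87
f 108 87 88



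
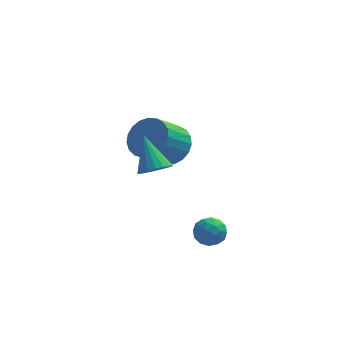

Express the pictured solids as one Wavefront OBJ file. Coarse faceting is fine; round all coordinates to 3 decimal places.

v -0.722 0.641 0.014
v -0.206 -0.144 -0.265
v -1.041 -1.046 0.728
v -1.558 -0.261 1.006
v 0.015 -0.004 0.048
v -0.821 -0.906 1.041
v 0.108 0.247 0.355
v -0.727 -0.654 1.348
v 0.057 0.567 0.602
v -0.778 -0.335 1.595
v -0.128 0.899 0.748
v -0.963 -0.002 1.741
v -0.416 1.187 0.767
v -1.251 0.285 1.76
v -0.757 1.38 0.656
v -1.592 0.479 1.649
v -1.092 1.446 0.433
v -1.927 0.544 1.426
v -1.363 1.372 0.138
v -2.198 0.47 1.131
v -1.523 1.172 -0.178
v -2.359 0.27 0.815
v -1.545 0.88 -0.462
v -2.381 -0.022 0.531
v -1.425 0.546 -0.663
v -2.26 -0.355 0.33
v -1.183 0.229 -0.747
v -2.018 -0.672 0.246
v -0.862 -0.016 -0.7
v -1.697 -0.918 0.293
v -0.516 -0.149 -0.529
v -1.351 -1.05 0.464
v -0.923 -4.314 1.951
v -0.285 -4.267 2.181
v -1.437 -3.386 3.189
v -0.307 -4.03 1.994
v -0.451 -3.849 1.799
v -0.688 -3.76 1.634
v -0.972 -3.781 1.531
v -1.246 -3.908 1.512
v -1.457 -4.114 1.58
v -1.561 -4.361 1.721
v -1.54 -4.598 1.908
v -1.396 -4.779 2.103
v -1.158 -4.867 2.269
v -0.874 -4.847 2.371
v -0.6 -4.72 2.39
v -0.389 -4.514 2.322
v 1.179 -3.036 -1.947
v 1.658 -3.522 -1.978
v 0.422 -3.798 -1.682
v 0.901 -4.284 -1.713
v 0.918 -3.82 -1.212
v 1.385 -3.349 -1.376
v 0.695 -3.971 -2.284
v 1.162 -3.5 -2.448
v 1.359 -4.1 -2.186
v 1.496 -4.007 -1.523
v 0.584 -3.313 -2.137
v 0.721 -3.22 -1.474
v 1.485 -3.212 -1.986
v 0.595 -4.108 -1.674
v 0.605 -3.835 -1.38
v 0.886 -4.121 -1.398
v 1.324 -3.11 -1.632
v 1.606 -3.396 -1.65
v 1.171 -3.571 -1.2
v 0.474 -3.924 -2.01
v 0.756 -4.21 -2.028
v 1.194 -3.199 -2.262
v 1.475 -3.485 -2.28
v 0.909 -3.749 -2.46
v 1.591 -3.838 -2.126
v 1.146 -4.286 -1.971
v 1.025 -4.102 -2.307
v 1.299 -3.825 -2.403
v 1.671 -3.783 -1.737
v 1.227 -4.231 -1.581
v 1.236 -3.958 -1.287
v 1.511 -3.681 -1.383
v 1.496 -4.123 -1.859
v 0.853 -3.089 -2.079
v 0.409 -3.537 -1.923
v 0.569 -3.639 -2.277
v 0.844 -3.362 -2.373
v 0.934 -3.034 -1.689
v 0.489 -3.482 -1.534
v 0.781 -3.495 -1.257
v 1.055 -3.218 -1.353
v 0.584 -3.197 -1.801
f 2 1 5
f 2 5 3
f 3 5 6
f 3 6 4
f 5 1 7
f 5 7 6
f 6 7 8
f 6 8 4
f 7 1 9
f 7 9 8
f 8 9 10
f 8 10 4
f 9 1 11
f 9 11 10
f 10 11 12
f 10 12 4
f 11 1 13
f 11 13 12
f 12 13 14
f 12 14 4
f 13 1 15
f 13 15 14
f 14 15 16
f 14 16 4
f 15 1 17
f 15 17 16
f 16 17 18
f 16 18 4
f 17 1 19
f 17 19 18
f 18 19 20
f 18 20 4
f 19 1 21
f 19 21 20
f 20 21 22
f 20 22 4
f 21 1 23
f 21 23 22
f 22 23 24
f 22 24 4
f 23 1 25
f 23 25 24
f 24 25 26
f 24 26 4
f 25 1 27
f 25 27 26
f 26 27 28
f 26 28 4
f 27 1 29
f 27 29 28
f 28 29 30
f 28 30 4
f 29 1 31
f 29 31 30
f 30 31 32
f 30 32 4
f 31 1 2
f 31 2 32
f 32 2 3
f 32 3 4
f 34 33 36
f 34 36 35
f 36 33 37
f 36 37 35
f 37 33 38
f 37 38 35
f 38 33 39
f 38 39 35
f 39 33 40
f 39 40 35
f 40 33 41
f 40 41 35
f 41 33 42
f 41 42 35
f 42 33 43
f 42 43 35
f 43 33 44
f 43 44 35
f 44 33 45
f 44 45 35
f 45 33 46
f 45 46 35
f 46 33 47
f 46 47 35
f 47 33 48
f 47 48 35
f 48 33 34
f 48 34 35
f 49 86 65
f 86 60 89
f 65 89 54
f 86 89 65
f 49 65 61
f 65 54 66
f 61 66 50
f 65 66 61
f 49 61 70
f 61 50 71
f 70 71 56
f 61 71 70
f 49 70 82
f 70 56 85
f 82 85 59
f 70 85 82
f 49 82 86
f 82 59 90
f 86 90 60
f 82 90 86
f 50 66 77
f 66 54 80
f 77 80 58
f 66 80 77
f 54 89 67
f 89 60 88
f 67 88 53
f 89 88 67
f 60 90 87
f 90 59 83
f 87 83 51
f 90 83 87
f 59 85 84
f 85 56 72
f 84 72 55
f 85 72 84
f 56 71 76
f 71 50 73
f 76 73 57
f 71 73 76
f 52 78 64
f 78 58 79
f 64 79 53
f 78 79 64
f 52 64 62
f 64 53 63
f 62 63 51
f 64 63 62
f 52 62 69
f 62 51 68
f 69 68 55
f 62 68 69
f 52 69 74
f 69 55 75
f 74 75 57
f 69 75 74
f 52 74 78
f 74 57 81
f 78 81 58
f 74 81 78
f 53 79 67
f 79 58 80
f 67 80 54
f 79 80 67
f 51 63 87
f 63 53 88
f 87 88 60
f 63 88 87
f 55 68 84
f 68 51 83
f 84 83 59
f 68 83 84
f 57 75 76
f 75 55 72
f 76 72 56
f 75 72 76
f 58 81 77
f 81 57 73
f 77 73 50
f 81 73 77



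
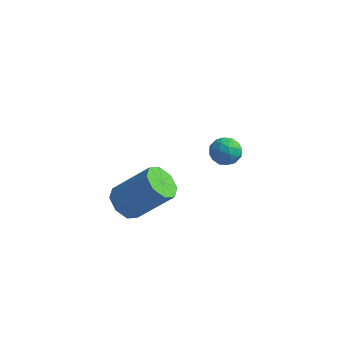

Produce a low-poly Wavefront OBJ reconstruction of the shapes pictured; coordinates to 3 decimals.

v 1.915 2.387 -1.241
v 2.476 2.337 -0.751
v 2.344 1.423 -1.829
v 2.905 1.373 -1.339
v 2.207 1.22 -1.124
v 1.941 1.816 -0.761
v 2.879 1.944 -1.819
v 2.613 2.54 -1.456
v 3.071 2.064 -1.108
v 2.656 1.616 -0.678
v 2.164 2.144 -1.902
v 1.749 1.696 -1.472
v 2.158 2.447 -0.944
v 2.662 1.313 -1.636
v 2.252 1.224 -1.509
v 2.581 1.194 -1.221
v 1.843 2.14 -0.95
v 2.173 2.111 -0.662
v 2.015 1.455 -0.881
v 2.647 1.649 -1.918
v 2.977 1.62 -1.63
v 2.239 2.566 -1.359
v 2.568 2.536 -1.071
v 2.805 2.305 -1.699
v 2.837 2.257 -0.866
v 3.09 1.69 -1.212
v 3.074 2.026 -1.494
v 2.918 2.376 -1.281
v 2.593 1.994 -0.613
v 2.845 1.427 -0.959
v 2.435 1.337 -0.833
v 2.279 1.687 -0.619
v 2.943 1.833 -0.823
v 1.975 2.333 -1.621
v 2.227 1.766 -1.967
v 2.541 2.073 -1.961
v 2.385 2.423 -1.747
v 1.73 2.07 -1.368
v 1.983 1.503 -1.714
v 1.902 1.384 -1.299
v 1.746 1.734 -1.086
v 1.877 1.927 -1.757
v 0.51 -3.426 -1.087
v 0.944 -2.962 -1.652
v 2.344 -2.429 -0.137
v 1.91 -2.894 0.427
v 0.483 -2.618 -1.347
v 1.883 -2.085 0.167
v 0.039 -2.747 -0.89
v 1.438 -2.214 0.624
v -0.13 -3.275 -0.549
v 1.27 -2.742 0.966
v 0.076 -3.891 -0.523
v 1.476 -3.358 0.992
v 0.537 -4.235 -0.827
v 1.937 -3.702 0.687
v 0.982 -4.106 -1.284
v 2.381 -3.573 0.23
v 1.15 -3.578 -1.626
v 2.55 -3.045 -0.111
f 1 38 17
f 38 12 41
f 17 41 6
f 38 41 17
f 1 17 13
f 17 6 18
f 13 18 2
f 17 18 13
f 1 13 22
f 13 2 23
f 22 23 8
f 13 23 22
f 1 22 34
f 22 8 37
f 34 37 11
f 22 37 34
f 1 34 38
f 34 11 42
f 38 42 12
f 34 42 38
f 2 18 29
f 18 6 32
f 29 32 10
f 18 32 29
f 6 41 19
f 41 12 40
f 19 40 5
f 41 40 19
f 12 42 39
f 42 11 35
f 39 35 3
f 42 35 39
f 11 37 36
f 37 8 24
f 36 24 7
f 37 24 36
f 8 23 28
f 23 2 25
f 28 25 9
f 23 25 28
f 4 30 16
f 30 10 31
f 16 31 5
f 30 31 16
f 4 16 14
f 16 5 15
f 14 15 3
f 16 15 14
f 4 14 21
f 14 3 20
f 21 20 7
f 14 20 21
f 4 21 26
f 21 7 27
f 26 27 9
f 21 27 26
f 4 26 30
f 26 9 33
f 30 33 10
f 26 33 30
f 5 31 19
f 31 10 32
f 19 32 6
f 31 32 19
f 3 15 39
f 15 5 40
f 39 40 12
f 15 40 39
f 7 20 36
f 20 3 35
f 36 35 11
f 20 35 36
f 9 27 28
f 27 7 24
f 28 24 8
f 27 24 28
f 10 33 29
f 33 9 25
f 29 25 2
f 33 25 29
f 44 43 47
f 44 47 45
f 45 47 48
f 45 48 46
f 47 43 49
f 47 49 48
f 48 49 50
f 48 50 46
f 49 43 51
f 49 51 50
f 50 51 52
f 50 52 46
f 51 43 53
f 51 53 52
f 52 53 54
f 52 54 46
f 53 43 55
f 53 55 54
f 54 55 56
f 54 56 46
f 55 43 57
f 55 57 56
f 56 57 58
f 56 58 46
f 57 43 59
f 57 59 58
f 58 59 60
f 58 60 46
f 59 43 44
f 59 44 60
f 60 44 45
f 60 45 46



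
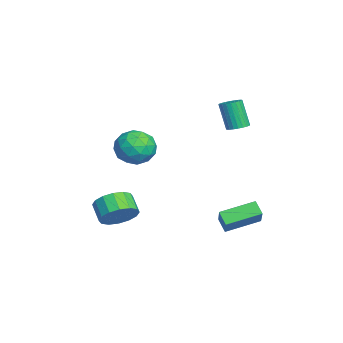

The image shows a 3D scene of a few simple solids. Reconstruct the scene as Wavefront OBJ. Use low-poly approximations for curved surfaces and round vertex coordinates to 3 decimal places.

v 3.322 1.728 -2.589
v 4.553 1.708 -1.417
v 2.857 3.56 -2.07
v 4.089 3.54 -0.898
v 3.891 2.04 -3.182
v 5.123 2.02 -2.01
v 3.427 3.872 -2.663
v 4.658 3.852 -1.491
v 3.319 -3.267 -2.33
v 3.878 -4.133 -2.041
v 2.979 -4.479 -1.342
v 2.421 -3.613 -1.63
v 4.015 -3.744 -1.672
v 3.117 -4.09 -0.972
v 3.967 -3.227 -1.479
v 3.068 -3.573 -0.779
v 3.744 -2.721 -1.514
v 2.846 -3.067 -0.814
v 3.408 -2.361 -1.767
v 2.51 -2.707 -1.068
v 3.048 -2.244 -2.172
v 2.15 -2.59 -1.472
v 2.761 -2.401 -2.618
v 1.862 -2.747 -1.919
v 2.623 -2.79 -2.988
v 1.725 -3.136 -2.288
v 2.672 -3.307 -3.181
v 1.773 -3.653 -2.481
v 2.894 -3.813 -3.146
v 1.996 -4.159 -2.446
v 3.23 -4.173 -2.892
v 2.332 -4.519 -2.193
v 3.59 -4.29 -2.488
v 2.692 -4.636 -1.788
v -1.03 -2.716 1.027
v -0.523 -2.005 0.206
v 0.683 -2.915 1.914
v 1.19 -2.204 1.093
v 0.415 -1.747 1.885
v -0.644 -1.624 1.337
v 0.804 -3.296 0.783
v -0.255 -3.173 0.235
v 0.611 -2.363 0.056
v 0.37 -1.406 0.736
v -0.21 -3.514 1.384
v -0.451 -2.557 2.064
v -0.927 -2.343 0.539
v 1.087 -2.577 1.581
v 0.631 -2.309 2.046
v 0.929 -1.891 1.564
v -0.998 -2.119 1.203
v -0.7 -1.701 0.721
v -0.149 -1.55 1.707
v 0.86 -3.219 1.399
v 1.158 -2.801 0.917
v -0.769 -3.029 0.556
v -0.471 -2.611 0.074
v 0.309 -3.37 0.413
v 0.038 -2.135 -0.032
v 1.045 -2.253 0.489
v 0.818 -2.894 0.307
v 0.195 -2.822 -0.015
v -0.104 -1.573 0.368
v 0.903 -1.69 0.889
v 0.447 -1.422 1.354
v -0.175 -1.349 1.032
v 0.563 -1.784 0.28
v -0.743 -3.23 1.231
v 0.264 -3.347 1.752
v 0.335 -3.571 1.088
v -0.287 -3.498 0.766
v -0.885 -2.667 1.631
v 0.122 -2.785 2.152
v -0.035 -2.098 2.135
v -0.658 -2.026 1.813
v -0.403 -3.136 1.84
v -0.159 2.855 2.371
v 0.291 2.415 2.405
v -0.211 2.025 4.003
v -0.661 2.465 3.969
v 0.41 2.613 2.491
v -0.092 2.222 4.089
v 0.443 2.847 2.558
v -0.06 2.457 4.156
v 0.384 3.082 2.597
v -0.119 2.692 4.195
v 0.242 3.283 2.601
v -0.26 2.893 4.199
v 0.039 3.419 2.571
v -0.463 3.029 4.169
v -0.194 3.469 2.51
v -0.696 3.078 4.108
v -0.421 3.425 2.428
v -0.923 3.035 4.026
v -0.609 3.295 2.337
v -1.111 2.905 3.935
v -0.728 3.098 2.251
v -1.23 2.707 3.849
v -0.76 2.863 2.184
v -1.263 2.473 3.782
v -0.701 2.628 2.145
v -1.204 2.238 3.743
v -0.56 2.427 2.141
v -1.062 2.037 3.739
v -0.357 2.291 2.171
v -0.859 1.901 3.769
v -0.124 2.242 2.232
v -0.626 1.851 3.83
v 0.103 2.285 2.314
v -0.399 1.895 3.912
f 2 4 1
f 5 2 1
f 1 4 3
f 3 5 1
f 2 8 4
f 6 2 5
f 6 8 2
f 4 8 3
f 7 5 3
f 3 8 7
f 7 6 5
f 8 6 7
f 10 9 13
f 10 13 11
f 11 13 14
f 11 14 12
f 13 9 15
f 13 15 14
f 14 15 16
f 14 16 12
f 15 9 17
f 15 17 16
f 16 17 18
f 16 18 12
f 17 9 19
f 17 19 18
f 18 19 20
f 18 20 12
f 19 9 21
f 19 21 20
f 20 21 22
f 20 22 12
f 21 9 23
f 21 23 22
f 22 23 24
f 22 24 12
f 23 9 25
f 23 25 24
f 24 25 26
f 24 26 12
f 25 9 27
f 25 27 26
f 26 27 28
f 26 28 12
f 27 9 29
f 27 29 28
f 28 29 30
f 28 30 12
f 29 9 31
f 29 31 30
f 30 31 32
f 30 32 12
f 31 9 33
f 31 33 32
f 32 33 34
f 32 34 12
f 33 9 10
f 33 10 34
f 34 10 11
f 34 11 12
f 35 72 51
f 72 46 75
f 51 75 40
f 72 75 51
f 35 51 47
f 51 40 52
f 47 52 36
f 51 52 47
f 35 47 56
f 47 36 57
f 56 57 42
f 47 57 56
f 35 56 68
f 56 42 71
f 68 71 45
f 56 71 68
f 35 68 72
f 68 45 76
f 72 76 46
f 68 76 72
f 36 52 63
f 52 40 66
f 63 66 44
f 52 66 63
f 40 75 53
f 75 46 74
f 53 74 39
f 75 74 53
f 46 76 73
f 76 45 69
f 73 69 37
f 76 69 73
f 45 71 70
f 71 42 58
f 70 58 41
f 71 58 70
f 42 57 62
f 57 36 59
f 62 59 43
f 57 59 62
f 38 64 50
f 64 44 65
f 50 65 39
f 64 65 50
f 38 50 48
f 50 39 49
f 48 49 37
f 50 49 48
f 38 48 55
f 48 37 54
f 55 54 41
f 48 54 55
f 38 55 60
f 55 41 61
f 60 61 43
f 55 61 60
f 38 60 64
f 60 43 67
f 64 67 44
f 60 67 64
f 39 65 53
f 65 44 66
f 53 66 40
f 65 66 53
f 37 49 73
f 49 39 74
f 73 74 46
f 49 74 73
f 41 54 70
f 54 37 69
f 70 69 45
f 54 69 70
f 43 61 62
f 61 41 58
f 62 58 42
f 61 58 62
f 44 67 63
f 67 43 59
f 63 59 36
f 67 59 63
f 78 77 81
f 78 81 79
f 79 81 82
f 79 82 80
f 81 77 83
f 81 83 82
f 82 83 84
f 82 84 80
f 83 77 85
f 83 85 84
f 84 85 86
f 84 86 80
f 85 77 87
f 85 87 86
f 86 87 88
f 86 88 80
f 87 77 89
f 87 89 88
f 88 89 90
f 88 90 80
f 89 77 91
f 89 91 90
f 90 91 92
f 90 92 80
f 91 77 93
f 91 93 92
f 92 93 94
f 92 94 80
f 93 77 95
f 93 95 94
f 94 95 96
f 94 96 80
f 95 77 97
f 95 97 96
f 96 97 98
f 96 98 80
f 97 77 99
f 97 99 98
f 98 99 100
f 98 100 80
f 99 77 101
f 99 101 100
f 100 101 102
f 100 102 80
f 101 77 103
f 101 103 102
f 102 103 104
f 102 104 80
f 103 77 105
f 103 105 104
f 104 105 106
f 104 106 80
f 105 77 107
f 105 107 106
f 106 107 108
f 106 108 80
f 107 77 109
f 107 109 108
f 108 109 110
f 108 110 80
f 109 77 78
f 109 78 110
f 110 78 79
f 110 79 80



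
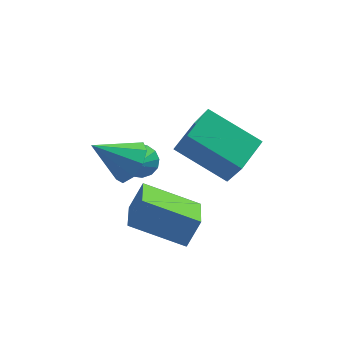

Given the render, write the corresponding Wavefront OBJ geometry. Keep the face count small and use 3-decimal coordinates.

v -1.473 -2.903 0.922
v -1.017 -2.559 1.804
v -1.397 -1.569 0.361
v -0.942 -1.224 1.243
v 0.282 -3.316 0.177
v 0.737 -2.971 1.059
v 0.357 -1.981 -0.384
v 0.813 -1.637 0.498
v -0.005 -1.275 3.029
v 0.363 -1.948 4.399
v 0.682 -0.298 3.324
v 1.051 -0.971 4.694
v 1.569 -2.129 2.186
v 1.938 -2.802 3.556
v 2.257 -1.152 2.481
v 2.625 -1.825 3.851
v -1.294 -1.188 2.325
v -0.81 -1.223 2.96
v -2.486 -1.152 3.235
v -0.899 -0.701 2.822
v -1.174 -0.407 2.451
v -1.505 -0.479 2.021
v -1.737 -0.882 1.733
v -1.762 -1.429 1.722
v -1.568 -1.863 1.993
v -1.246 -1.981 2.419
v -0.947 -1.729 2.801
v -0.994 0.277 0.814
v -0.738 0.588 1.299
v -1.186 -0.517 1.426
v -1.054 0.669 1.304
v -1.354 0.644 1.178
v -1.557 0.522 0.954
v -1.609 0.333 0.693
v -1.497 0.129 0.465
v -1.249 -0.035 0.33
v -0.933 -0.115 0.325
v -0.634 -0.091 0.451
v -0.43 0.032 0.674
v -0.378 0.22 0.935
v -0.49 0.424 1.164
f 2 4 1
f 5 2 1
f 1 4 3
f 3 5 1
f 2 8 4
f 6 2 5
f 6 8 2
f 4 8 3
f 7 5 3
f 3 8 7
f 7 6 5
f 8 6 7
f 10 12 9
f 13 10 9
f 9 12 11
f 11 13 9
f 10 16 12
f 14 10 13
f 14 16 10
f 12 16 11
f 15 13 11
f 11 16 15
f 15 14 13
f 16 14 15
f 18 17 20
f 18 20 19
f 20 17 21
f 20 21 19
f 21 17 22
f 21 22 19
f 22 17 23
f 22 23 19
f 23 17 24
f 23 24 19
f 24 17 25
f 24 25 19
f 25 17 26
f 25 26 19
f 26 17 27
f 26 27 19
f 27 17 18
f 27 18 19
f 29 28 31
f 29 31 30
f 31 28 32
f 31 32 30
f 32 28 33
f 32 33 30
f 33 28 34
f 33 34 30
f 34 28 35
f 34 35 30
f 35 28 36
f 35 36 30
f 36 28 37
f 36 37 30
f 37 28 38
f 37 38 30
f 38 28 39
f 38 39 30
f 39 28 40
f 39 40 30
f 40 28 41
f 40 41 30
f 41 28 29
f 41 29 30



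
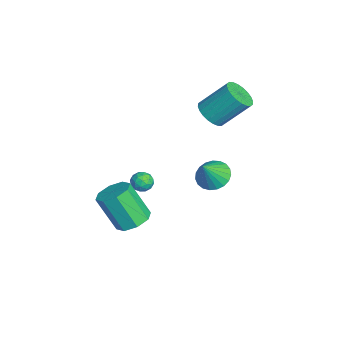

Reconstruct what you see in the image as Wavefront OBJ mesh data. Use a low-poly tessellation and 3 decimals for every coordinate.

v -3.154 -1.498 -3.771
v -2.561 -1.289 -3.901
v -2.799 -2.471 -3.719
v -2.206 -2.262 -3.849
v -2.481 -2.121 -3.286
v -2.7 -1.519 -3.318
v -2.66 -2.241 -4.302
v -2.879 -1.639 -4.334
v -2.256 -1.748 -4.228
v -2.145 -1.674 -3.601
v -3.215 -2.086 -4.019
v -3.104 -2.012 -3.392
v -2.889 -1.308 -3.84
v -2.471 -2.452 -3.78
v -2.633 -2.369 -3.449
v -2.284 -2.247 -3.525
v -2.97 -1.443 -3.498
v -2.622 -1.32 -3.574
v -2.575 -1.81 -3.213
v -2.738 -2.44 -4.046
v -2.39 -2.317 -4.122
v -3.076 -1.513 -4.095
v -2.727 -1.391 -4.171
v -2.785 -1.95 -4.407
v -2.361 -1.455 -4.109
v -2.152 -2.027 -4.079
v -2.419 -2.014 -4.345
v -2.548 -1.661 -4.364
v -2.296 -1.411 -3.74
v -2.087 -1.984 -3.71
v -2.248 -1.901 -3.379
v -2.377 -1.547 -3.398
v -2.117 -1.681 -3.933
v -3.273 -1.776 -3.91
v -3.064 -2.349 -3.88
v -2.983 -2.213 -4.222
v -3.112 -1.859 -4.241
v -3.208 -1.733 -3.541
v -2.999 -2.305 -3.511
v -2.812 -2.099 -3.256
v -2.941 -1.746 -3.275
v -3.243 -2.079 -3.687
v -2.301 1.522 1.416
v -1.482 1.751 1.12
v -1.341 3.146 2.588
v -2.159 2.918 2.884
v -1.685 1.968 0.934
v -1.544 3.363 2.401
v -1.982 2.117 0.82
v -1.841 3.512 2.288
v -2.328 2.176 0.798
v -2.187 3.571 2.265
v -2.669 2.135 0.869
v -2.528 3.53 2.337
v -2.954 2.001 1.024
v -2.813 3.396 2.492
v -3.14 1.794 1.239
v -2.999 3.189 2.706
v -3.198 1.546 1.48
v -3.057 2.941 2.948
v -3.119 1.294 1.712
v -2.978 2.689 3.18
v -2.916 1.077 1.899
v -2.775 2.472 3.366
v -2.619 0.928 2.012
v -2.478 2.323 3.48
v -2.273 0.869 2.035
v -2.132 2.264 3.502
v -1.932 0.91 1.963
v -1.791 2.305 3.431
v -1.647 1.044 1.808
v -1.506 2.439 3.276
v -1.461 1.251 1.594
v -1.32 2.646 3.061
v -1.403 1.499 1.352
v -1.262 2.894 2.82
v -1.353 1.541 -2.523
v -0.556 1.989 -2.74
v -0.647 0.919 -1.217
v -0.739 2.252 -2.517
v -1.028 2.392 -2.294
v -1.374 2.385 -2.111
v -1.715 2.232 -1.999
v -1.994 1.959 -1.978
v -2.163 1.614 -2.051
v -2.191 1.256 -2.206
v -2.074 0.947 -2.416
v -1.833 0.741 -2.644
v -1.508 0.674 -2.852
v -1.157 0.756 -3.002
v -0.84 0.974 -3.07
v -0.611 1.29 -3.043
v -0.511 1.649 -2.927
v 2.858 -2.749 -2.116
v 3.326 -2.089 -1.657
v 2.829 -3.01 0.175
v 2.362 -3.671 -0.284
v 2.642 -1.919 -1.757
v 2.145 -2.841 0.075
v 2.085 -2.236 -2.067
v 1.588 -3.157 -0.236
v 1.981 -2.853 -2.406
v 1.484 -3.774 -0.574
v 2.391 -3.41 -2.575
v 1.894 -4.331 -0.743
v 3.075 -3.579 -2.475
v 2.578 -4.501 -0.643
v 3.632 -3.263 -2.164
v 3.135 -4.184 -0.333
v 3.736 -2.646 -1.826
v 3.239 -3.567 0.006
f 1 38 17
f 38 12 41
f 17 41 6
f 38 41 17
f 1 17 13
f 17 6 18
f 13 18 2
f 17 18 13
f 1 13 22
f 13 2 23
f 22 23 8
f 13 23 22
f 1 22 34
f 22 8 37
f 34 37 11
f 22 37 34
f 1 34 38
f 34 11 42
f 38 42 12
f 34 42 38
f 2 18 29
f 18 6 32
f 29 32 10
f 18 32 29
f 6 41 19
f 41 12 40
f 19 40 5
f 41 40 19
f 12 42 39
f 42 11 35
f 39 35 3
f 42 35 39
f 11 37 36
f 37 8 24
f 36 24 7
f 37 24 36
f 8 23 28
f 23 2 25
f 28 25 9
f 23 25 28
f 4 30 16
f 30 10 31
f 16 31 5
f 30 31 16
f 4 16 14
f 16 5 15
f 14 15 3
f 16 15 14
f 4 14 21
f 14 3 20
f 21 20 7
f 14 20 21
f 4 21 26
f 21 7 27
f 26 27 9
f 21 27 26
f 4 26 30
f 26 9 33
f 30 33 10
f 26 33 30
f 5 31 19
f 31 10 32
f 19 32 6
f 31 32 19
f 3 15 39
f 15 5 40
f 39 40 12
f 15 40 39
f 7 20 36
f 20 3 35
f 36 35 11
f 20 35 36
f 9 27 28
f 27 7 24
f 28 24 8
f 27 24 28
f 10 33 29
f 33 9 25
f 29 25 2
f 33 25 29
f 44 43 47
f 44 47 45
f 45 47 48
f 45 48 46
f 47 43 49
f 47 49 48
f 48 49 50
f 48 50 46
f 49 43 51
f 49 51 50
f 50 51 52
f 50 52 46
f 51 43 53
f 51 53 52
f 52 53 54
f 52 54 46
f 53 43 55
f 53 55 54
f 54 55 56
f 54 56 46
f 55 43 57
f 55 57 56
f 56 57 58
f 56 58 46
f 57 43 59
f 57 59 58
f 58 59 60
f 58 60 46
f 59 43 61
f 59 61 60
f 60 61 62
f 60 62 46
f 61 43 63
f 61 63 62
f 62 63 64
f 62 64 46
f 63 43 65
f 63 65 64
f 64 65 66
f 64 66 46
f 65 43 67
f 65 67 66
f 66 67 68
f 66 68 46
f 67 43 69
f 67 69 68
f 68 69 70
f 68 70 46
f 69 43 71
f 69 71 70
f 70 71 72
f 70 72 46
f 71 43 73
f 71 73 72
f 72 73 74
f 72 74 46
f 73 43 75
f 73 75 74
f 74 75 76
f 74 76 46
f 75 43 44
f 75 44 76
f 76 44 45
f 76 45 46
f 78 77 80
f 78 80 79
f 80 77 81
f 80 81 79
f 81 77 82
f 81 82 79
f 82 77 83
f 82 83 79
f 83 77 84
f 83 84 79
f 84 77 85
f 84 85 79
f 85 77 86
f 85 86 79
f 86 77 87
f 86 87 79
f 87 77 88
f 87 88 79
f 88 77 89
f 88 89 79
f 89 77 90
f 89 90 79
f 90 77 91
f 90 91 79
f 91 77 92
f 91 92 79
f 92 77 93
f 92 93 79
f 93 77 78
f 93 78 79
f 95 94 98
f 95 98 96
f 96 98 99
f 96 99 97
f 98 94 100
f 98 100 99
f 99 100 101
f 99 101 97
f 100 94 102
f 100 102 101
f 101 102 103
f 101 103 97
f 102 94 104
f 102 104 103
f 103 104 105
f 103 105 97
f 104 94 106
f 104 106 105
f 105 106 107
f 105 107 97
f 106 94 108
f 106 108 107
f 107 108 109
f 107 109 97
f 108 94 110
f 108 110 109
f 109 110 111
f 109 111 97
f 110 94 95
f 110 95 111
f 111 95 96
f 111 96 97



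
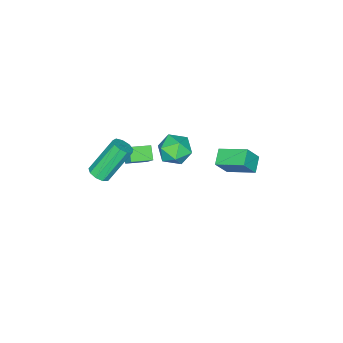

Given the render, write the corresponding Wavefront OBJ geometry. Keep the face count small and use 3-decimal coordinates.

v 3.36 -2.337 1.037
v 3.692 -1.839 1.076
v 2.532 -1.205 2.823
v 2.2 -1.703 2.783
v 3.366 -1.772 0.836
v 2.207 -1.138 2.582
v 3.038 -1.969 0.689
v 1.878 -1.335 2.436
v 2.86 -2.339 0.705
v 1.7 -1.705 2.452
v 2.916 -2.707 0.877
v 1.756 -2.073 2.623
v 3.18 -2.903 1.123
v 2.02 -2.269 2.869
v 3.528 -2.834 1.329
v 2.368 -2.199 3.075
v 3.797 -2.532 1.398
v 2.638 -1.898 3.144
v 3.862 -2.139 1.299
v 2.702 -1.505 3.045
v 0.298 -3.199 -0.116
v 0.47 -2.688 0.515
v -0.657 -2.542 -0.387
v -0.485 -2.032 0.245
v 0.785 -2.708 -0.645
v 0.957 -2.198 -0.013
v -0.17 -2.052 -0.915
v 0.002 -1.541 -0.284
v -0.135 0.102 0.324
v 0.365 0.107 1.164
v -1.085 -1.027 0.896
v -0.585 -1.022 1.736
v -1.14 -0.254 1.493
v -0.553 0.443 1.139
v -0.167 -1.363 0.921
v 0.42 -0.666 0.567
v 0.345 -0.798 1.533
v -0.256 -0.113 1.887
v -0.464 -0.807 0.173
v -1.065 -0.122 0.527
v 0.108 3.169 3.209
v -0.208 4.59 3.796
v 0.874 3.499 2.821
v 0.558 4.921 3.408
v 0.722 2.899 4.192
v 0.406 4.321 4.779
v 1.488 3.23 3.804
v 1.172 4.651 4.391
f 2 1 5
f 2 5 3
f 3 5 6
f 3 6 4
f 5 1 7
f 5 7 6
f 6 7 8
f 6 8 4
f 7 1 9
f 7 9 8
f 8 9 10
f 8 10 4
f 9 1 11
f 9 11 10
f 10 11 12
f 10 12 4
f 11 1 13
f 11 13 12
f 12 13 14
f 12 14 4
f 13 1 15
f 13 15 14
f 14 15 16
f 14 16 4
f 15 1 17
f 15 17 16
f 16 17 18
f 16 18 4
f 17 1 19
f 17 19 18
f 18 19 20
f 18 20 4
f 19 1 2
f 19 2 20
f 20 2 3
f 20 3 4
f 22 24 21
f 25 22 21
f 21 24 23
f 23 25 21
f 22 28 24
f 26 22 25
f 26 28 22
f 24 28 23
f 27 25 23
f 23 28 27
f 27 26 25
f 28 26 27
f 29 40 34
f 29 34 30
f 29 30 36
f 29 36 39
f 29 39 40
f 30 34 38
f 34 40 33
f 40 39 31
f 39 36 35
f 36 30 37
f 32 38 33
f 32 33 31
f 32 31 35
f 32 35 37
f 32 37 38
f 33 38 34
f 31 33 40
f 35 31 39
f 37 35 36
f 38 37 30
f 42 44 41
f 45 42 41
f 41 44 43
f 43 45 41
f 42 48 44
f 46 42 45
f 46 48 42
f 44 48 43
f 47 45 43
f 43 48 47
f 47 46 45
f 48 46 47



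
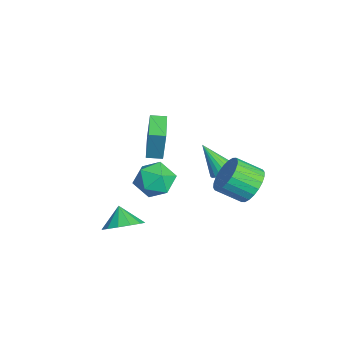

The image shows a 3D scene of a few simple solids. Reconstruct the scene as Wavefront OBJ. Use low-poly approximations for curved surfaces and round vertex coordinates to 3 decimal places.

v 0.921 1.09 0.739
v 1.468 0.672 0.694
v 0.339 0.17 2.221
v 1.57 0.899 0.875
v 1.543 1.163 1.028
v 1.394 1.413 1.125
v 1.15 1.599 1.145
v 0.862 1.685 1.084
v 0.585 1.652 0.955
v 0.375 1.509 0.784
v 0.273 1.282 0.603
v 0.299 1.018 0.449
v 0.449 0.768 0.353
v 0.693 0.582 0.333
v 0.981 0.496 0.393
v 1.258 0.528 0.522
v 1.531 -1.743 1.468
v 2.475 -1.264 1.745
v 2.365 -3.296 1.315
v 3.309 -2.817 1.592
v 2.515 -2.932 2.335
v 1.999 -1.972 2.43
v 2.841 -2.588 0.63
v 2.325 -1.628 0.725
v 3.284 -1.786 1.227
v 3.082 -1.999 2.281
v 1.758 -2.561 0.779
v 1.556 -2.774 1.833
v 3.624 2.078 1.667
v 4.631 2.019 1.818
v 4.443 0.804 2.605
v 3.436 0.862 2.453
v 4.519 2.239 2.131
v 4.33 1.023 2.917
v 4.27 2.434 2.372
v 4.081 1.218 3.158
v 3.922 2.575 2.507
v 3.734 1.359 3.293
v 3.53 2.64 2.513
v 3.341 1.424 3.299
v 3.152 2.619 2.391
v 2.963 1.404 3.177
v 2.845 2.516 2.158
v 2.657 1.301 2.944
v 2.658 2.347 1.851
v 2.469 1.131 2.637
v 2.617 2.136 1.515
v 2.429 0.921 2.302
v 2.73 1.917 1.203
v 2.541 0.701 1.989
v 2.979 1.722 0.962
v 2.79 0.506 1.748
v 3.326 1.581 0.827
v 3.138 0.365 1.613
v 3.719 1.516 0.821
v 3.53 0.3 1.607
v 4.097 1.536 0.943
v 3.908 0.321 1.729
v 4.403 1.639 1.176
v 4.215 0.424 1.962
v 4.591 1.809 1.483
v 4.402 0.593 2.269
v -3.252 -2.121 0.265
v -2.973 -1.99 2.12
v -3.157 -1.299 0.193
v -2.879 -1.168 2.048
v -1.601 -2.332 0.032
v -1.323 -2.201 1.887
v -1.507 -1.51 -0.04
v -1.228 -1.379 1.815
v 3.692 -3.847 -0.651
v 4.426 -3.566 -0
v 2.968 -3.993 0.231
v 4.149 -3.085 -0.149
v 3.727 -2.846 -0.458
v 3.293 -2.925 -0.827
v 2.987 -3.297 -1.14
v 2.904 -3.844 -1.298
v 3.072 -4.391 -1.25
v 3.437 -4.766 -1.012
v 3.882 -4.85 -0.659
v 4.268 -4.615 -0.303
v 4.471 -4.136 -0.058
f 2 1 4
f 2 4 3
f 4 1 5
f 4 5 3
f 5 1 6
f 5 6 3
f 6 1 7
f 6 7 3
f 7 1 8
f 7 8 3
f 8 1 9
f 8 9 3
f 9 1 10
f 9 10 3
f 10 1 11
f 10 11 3
f 11 1 12
f 11 12 3
f 12 1 13
f 12 13 3
f 13 1 14
f 13 14 3
f 14 1 15
f 14 15 3
f 15 1 16
f 15 16 3
f 16 1 2
f 16 2 3
f 17 28 22
f 17 22 18
f 17 18 24
f 17 24 27
f 17 27 28
f 18 22 26
f 22 28 21
f 28 27 19
f 27 24 23
f 24 18 25
f 20 26 21
f 20 21 19
f 20 19 23
f 20 23 25
f 20 25 26
f 21 26 22
f 19 21 28
f 23 19 27
f 25 23 24
f 26 25 18
f 30 29 33
f 30 33 31
f 31 33 34
f 31 34 32
f 33 29 35
f 33 35 34
f 34 35 36
f 34 36 32
f 35 29 37
f 35 37 36
f 36 37 38
f 36 38 32
f 37 29 39
f 37 39 38
f 38 39 40
f 38 40 32
f 39 29 41
f 39 41 40
f 40 41 42
f 40 42 32
f 41 29 43
f 41 43 42
f 42 43 44
f 42 44 32
f 43 29 45
f 43 45 44
f 44 45 46
f 44 46 32
f 45 29 47
f 45 47 46
f 46 47 48
f 46 48 32
f 47 29 49
f 47 49 48
f 48 49 50
f 48 50 32
f 49 29 51
f 49 51 50
f 50 51 52
f 50 52 32
f 51 29 53
f 51 53 52
f 52 53 54
f 52 54 32
f 53 29 55
f 53 55 54
f 54 55 56
f 54 56 32
f 55 29 57
f 55 57 56
f 56 57 58
f 56 58 32
f 57 29 59
f 57 59 58
f 58 59 60
f 58 60 32
f 59 29 61
f 59 61 60
f 60 61 62
f 60 62 32
f 61 29 30
f 61 30 62
f 62 30 31
f 62 31 32
f 64 66 63
f 67 64 63
f 63 66 65
f 65 67 63
f 64 70 66
f 68 64 67
f 68 70 64
f 66 70 65
f 69 67 65
f 65 70 69
f 69 68 67
f 70 68 69
f 72 71 74
f 72 74 73
f 74 71 75
f 74 75 73
f 75 71 76
f 75 76 73
f 76 71 77
f 76 77 73
f 77 71 78
f 77 78 73
f 78 71 79
f 78 79 73
f 79 71 80
f 79 80 73
f 80 71 81
f 80 81 73
f 81 71 82
f 81 82 73
f 82 71 83
f 82 83 73
f 83 71 72
f 83 72 73



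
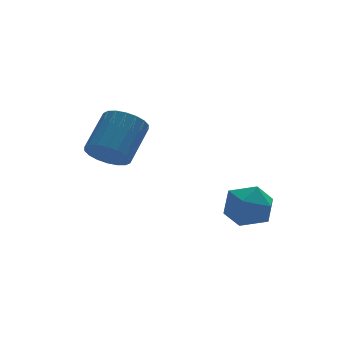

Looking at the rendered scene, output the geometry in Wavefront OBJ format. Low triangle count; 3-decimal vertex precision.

v 1.071 -1.159 0.968
v 2.127 -1.312 0.612
v 1.153 -2.728 1.888
v 2.209 -2.881 1.532
v 1.976 -2.06 2.265
v 1.925 -1.09 1.696
v 1.355 -2.95 0.804
v 1.304 -1.98 0.235
v 2.302 -2.419 0.51
v 2.687 -1.869 1.414
v 0.593 -2.171 1.086
v 0.978 -1.621 1.99
v -2.926 1.314 3.196
v -2.11 0.976 2.795
v -1.018 2.107 4.063
v -1.834 2.446 4.464
v -2.196 1.326 2.557
v -1.104 2.457 3.825
v -2.427 1.673 2.446
v -1.335 2.805 3.714
v -2.756 1.95 2.483
v -1.664 3.081 3.751
v -3.119 2.1 2.661
v -2.027 3.232 3.93
v -3.444 2.095 2.946
v -2.352 3.226 4.214
v -3.666 1.936 3.279
v -2.574 3.067 4.548
v -3.742 1.653 3.597
v -2.65 2.784 4.865
v -3.656 1.303 3.835
v -2.564 2.434 5.103
v -3.425 0.955 3.946
v -2.333 2.087 5.214
v -3.096 0.679 3.909
v -2.004 1.81 5.177
v -2.733 0.528 3.73
v -1.641 1.66 4.999
v -2.408 0.534 3.446
v -1.316 1.665 4.714
v -2.186 0.693 3.112
v -1.094 1.824 4.381
f 1 12 6
f 1 6 2
f 1 2 8
f 1 8 11
f 1 11 12
f 2 6 10
f 6 12 5
f 12 11 3
f 11 8 7
f 8 2 9
f 4 10 5
f 4 5 3
f 4 3 7
f 4 7 9
f 4 9 10
f 5 10 6
f 3 5 12
f 7 3 11
f 9 7 8
f 10 9 2
f 14 13 17
f 14 17 15
f 15 17 18
f 15 18 16
f 17 13 19
f 17 19 18
f 18 19 20
f 18 20 16
f 19 13 21
f 19 21 20
f 20 21 22
f 20 22 16
f 21 13 23
f 21 23 22
f 22 23 24
f 22 24 16
f 23 13 25
f 23 25 24
f 24 25 26
f 24 26 16
f 25 13 27
f 25 27 26
f 26 27 28
f 26 28 16
f 27 13 29
f 27 29 28
f 28 29 30
f 28 30 16
f 29 13 31
f 29 31 30
f 30 31 32
f 30 32 16
f 31 13 33
f 31 33 32
f 32 33 34
f 32 34 16
f 33 13 35
f 33 35 34
f 34 35 36
f 34 36 16
f 35 13 37
f 35 37 36
f 36 37 38
f 36 38 16
f 37 13 39
f 37 39 38
f 38 39 40
f 38 40 16
f 39 13 41
f 39 41 40
f 40 41 42
f 40 42 16
f 41 13 14
f 41 14 42
f 42 14 15
f 42 15 16

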